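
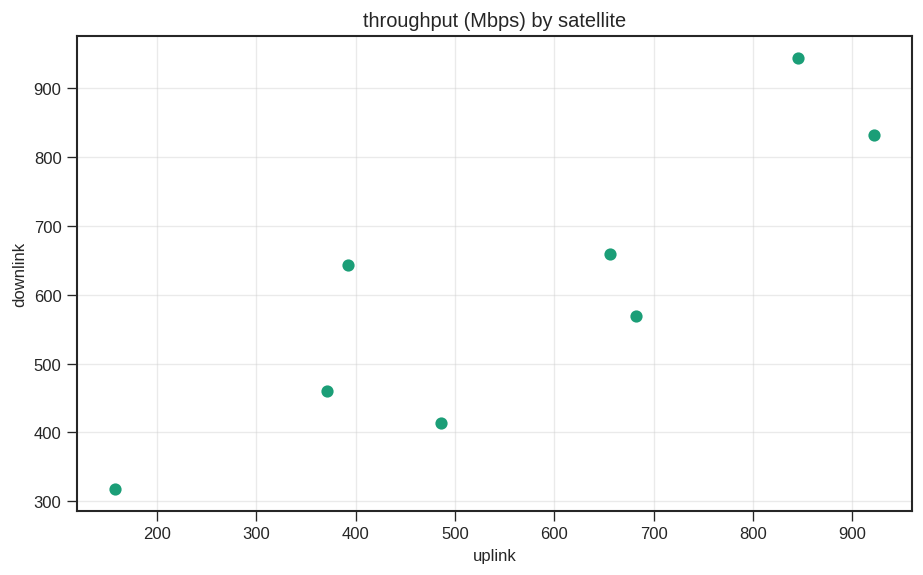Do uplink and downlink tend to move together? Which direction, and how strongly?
Points are positively correlated; strong (|r| ≈ 0.9).

positive, strong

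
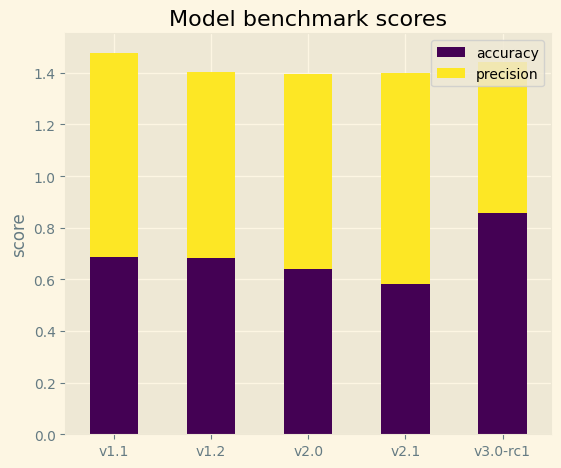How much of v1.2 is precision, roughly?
precision top ≈ 1.4, bottom ≈ 0.6; segment ≈ 0.8.

≈ 0.8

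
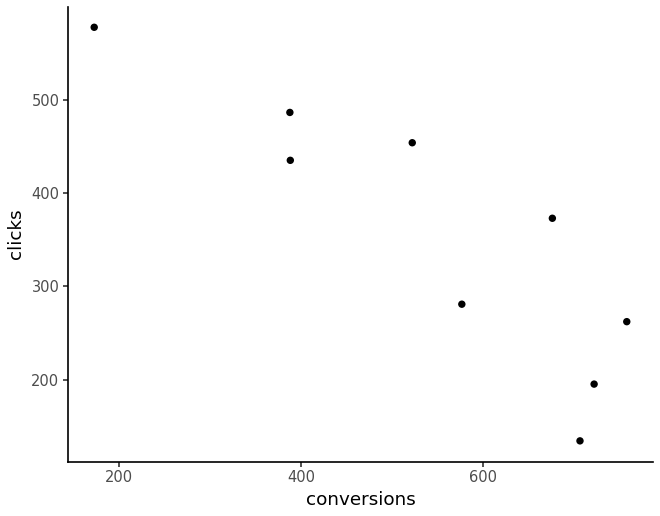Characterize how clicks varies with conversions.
negative, strong

Points are negatively correlated; strong (|r| ≈ 0.9).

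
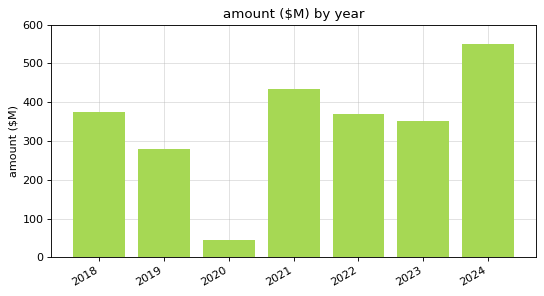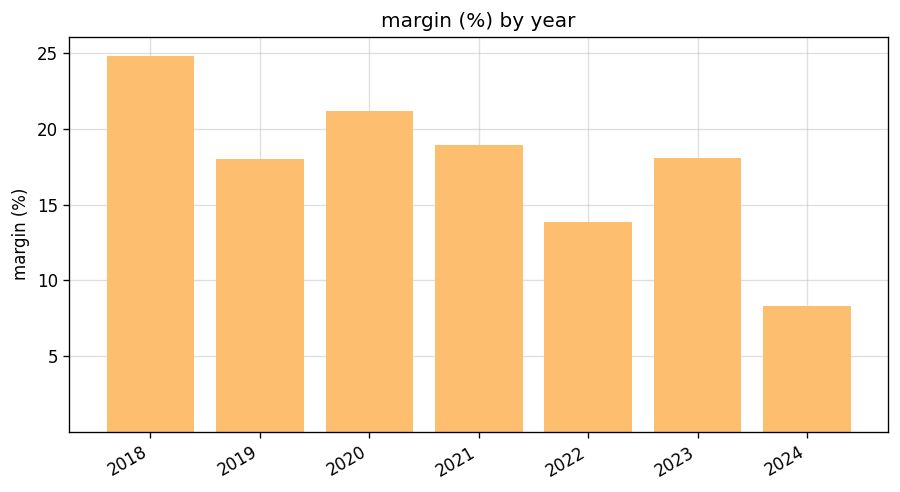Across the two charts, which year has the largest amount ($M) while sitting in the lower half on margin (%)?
Chart 2 median margin (%) ≈ 20; below-median years: 2019, 2022, 2024. Among those, 2024 has the highest amount ($M) (≈ 500).

2024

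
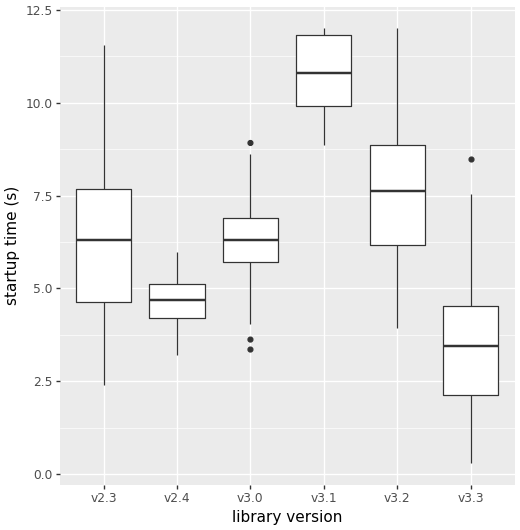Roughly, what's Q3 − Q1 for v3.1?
Q3 ≈ 12, Q1 ≈ 10; IQR ≈ 2.

≈ 2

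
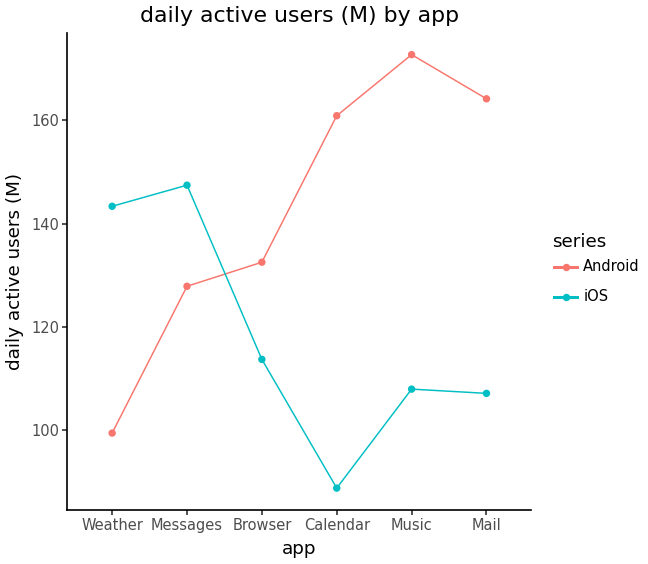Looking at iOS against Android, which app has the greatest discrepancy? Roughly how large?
Calendar, ≈ 70 M

Calendar: iOS ≈ 90, Android ≈ 160 → gap ≈ 70. Next-largest (Music) is only ≈ 60.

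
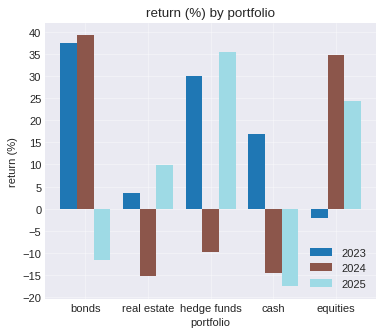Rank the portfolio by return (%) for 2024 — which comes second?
equities

Top 3 for 2024: bonds ≈ 40, equities ≈ 35, hedge funds ≈ -10.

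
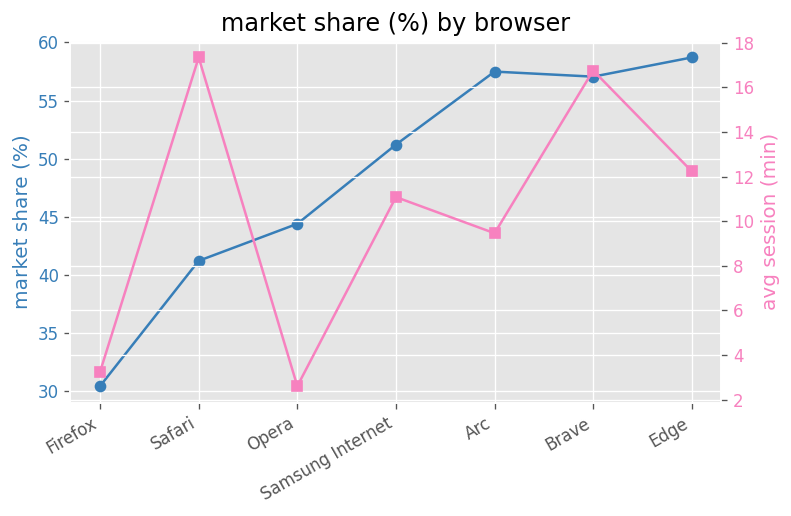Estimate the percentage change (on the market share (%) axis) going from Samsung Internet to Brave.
Samsung Internet ≈ 50, Brave ≈ 55; (55 − 50) / 50 ≈ +10%.

≈ +10%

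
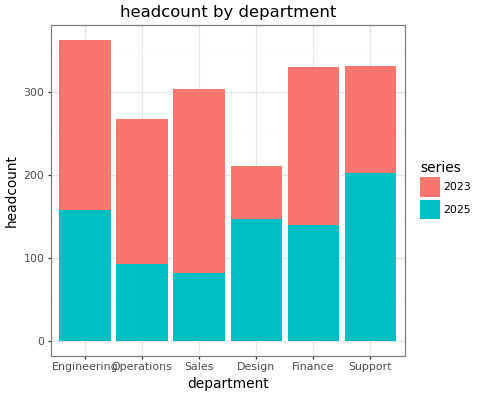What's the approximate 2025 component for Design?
2025 top ≈ 150, bottom ≈ 0; segment ≈ 150.

≈ 150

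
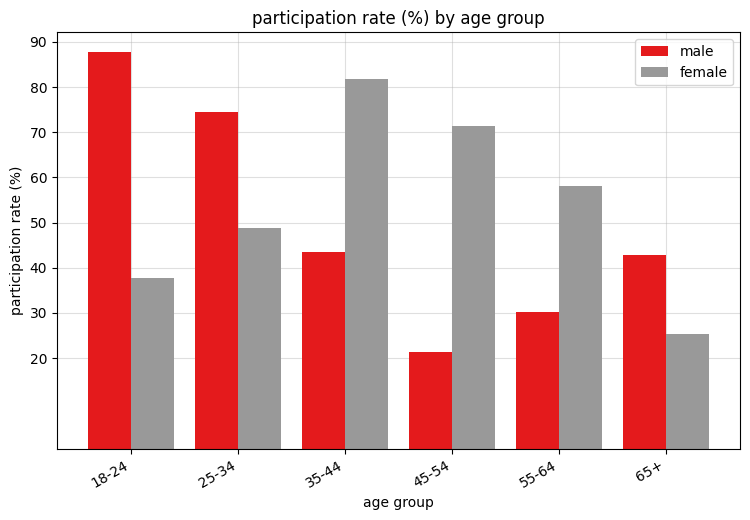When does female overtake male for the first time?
25-34: female ≈ 50 vs male ≈ 70 (not yet); 35-44: female ≈ 80 vs male ≈ 40 (first crossover).

35-44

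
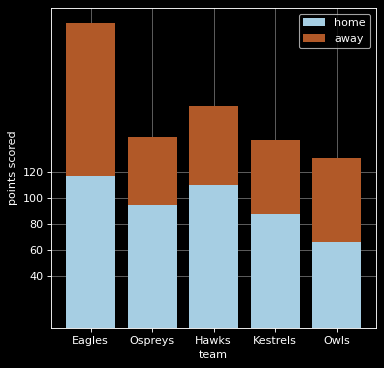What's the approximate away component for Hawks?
≈ 60

away top ≈ 180, bottom ≈ 120; segment ≈ 60.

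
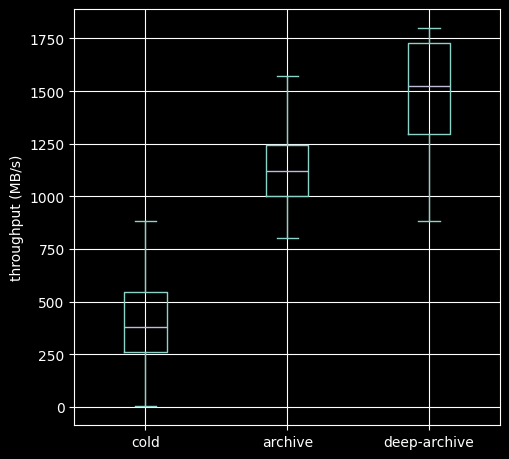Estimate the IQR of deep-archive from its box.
≈ 400

Q3 ≈ 1700, Q1 ≈ 1300; IQR ≈ 400.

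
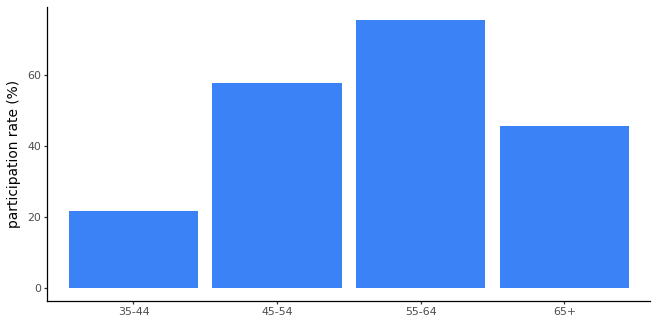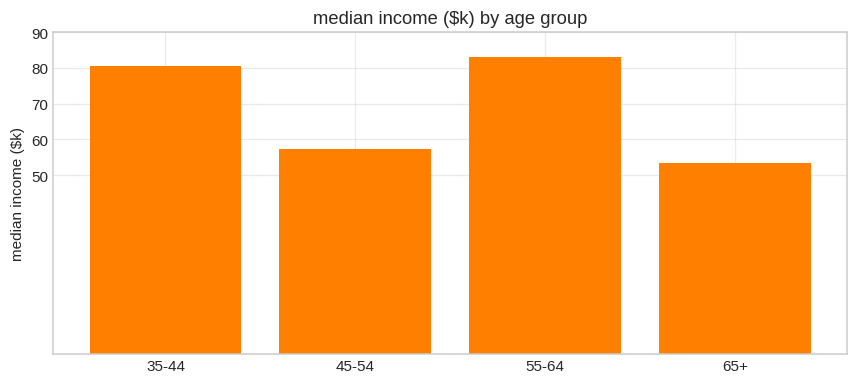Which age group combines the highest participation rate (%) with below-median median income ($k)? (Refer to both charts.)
45-54

Chart 2 median median income ($k) ≈ 70; below-median age groups: 45-54, 65+. Among those, 45-54 has the highest participation rate (%) (≈ 60).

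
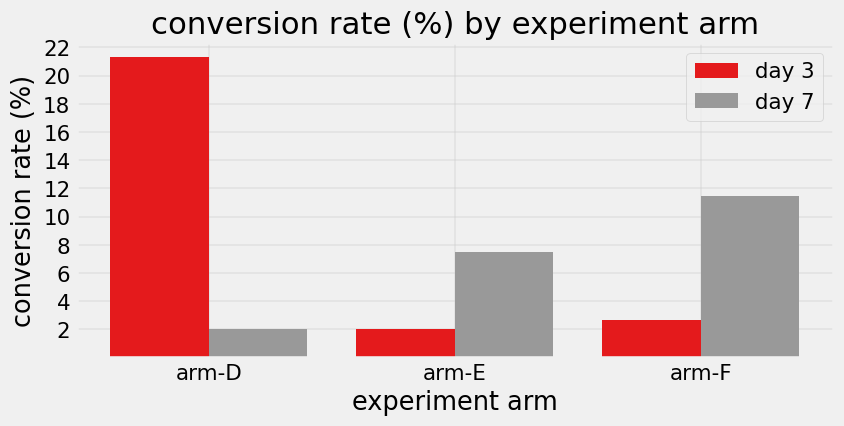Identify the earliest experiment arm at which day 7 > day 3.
arm-D: day 7 ≈ 2 vs day 3 ≈ 22 (not yet); arm-E: day 7 ≈ 8 vs day 3 ≈ 2 (first crossover).

arm-E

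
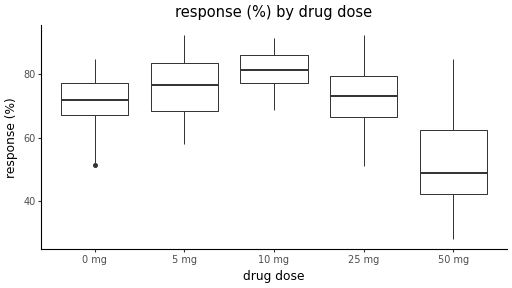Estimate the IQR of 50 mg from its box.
≈ 20

Q3 ≈ 60, Q1 ≈ 40; IQR ≈ 20.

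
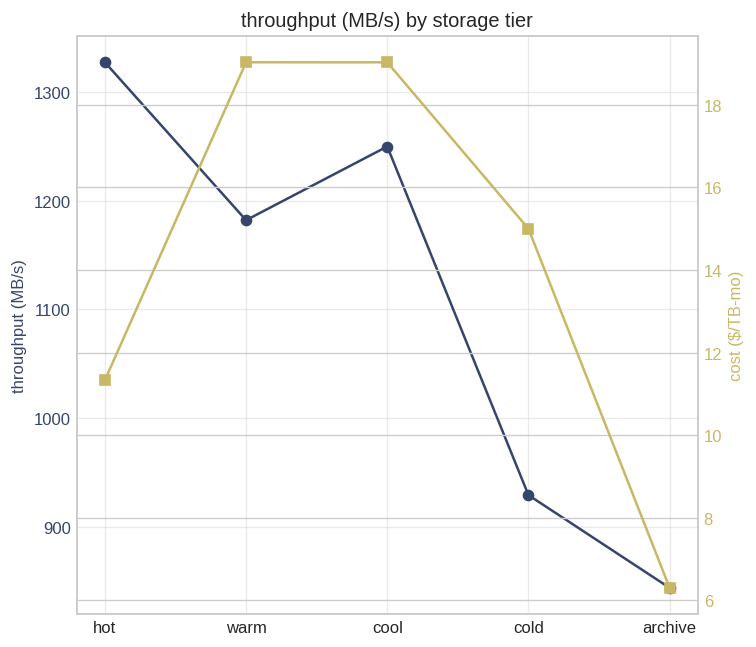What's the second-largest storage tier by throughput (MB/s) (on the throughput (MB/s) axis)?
Top 3 (on the throughput (MB/s) axis): hot ≈ 1350, cool ≈ 1250, warm ≈ 1200.

cool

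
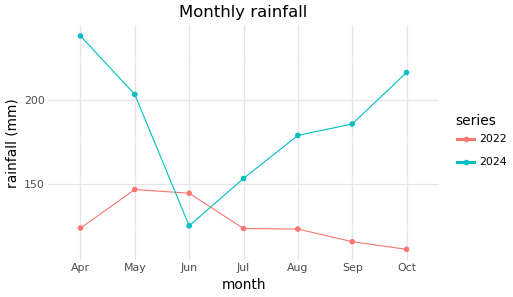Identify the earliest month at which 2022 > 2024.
Jun

May: 2022 ≈ 140 vs 2024 ≈ 200 (not yet); Jun: 2022 ≈ 140 vs 2024 ≈ 120 (first crossover).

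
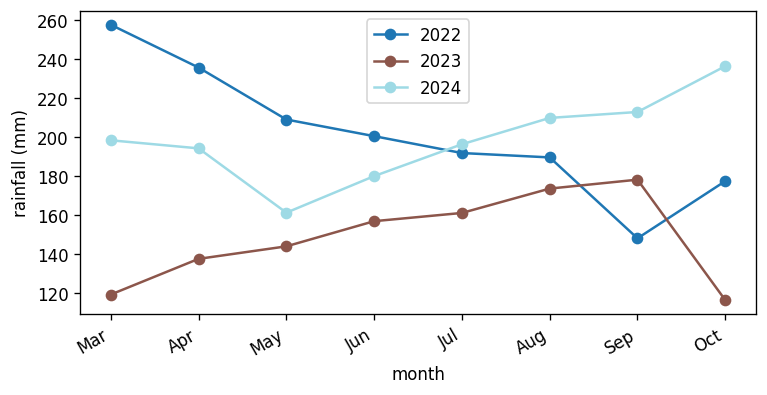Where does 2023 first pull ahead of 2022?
Aug: 2023 ≈ 180 vs 2022 ≈ 180 (not yet); Sep: 2023 ≈ 180 vs 2022 ≈ 140 (first crossover).

Sep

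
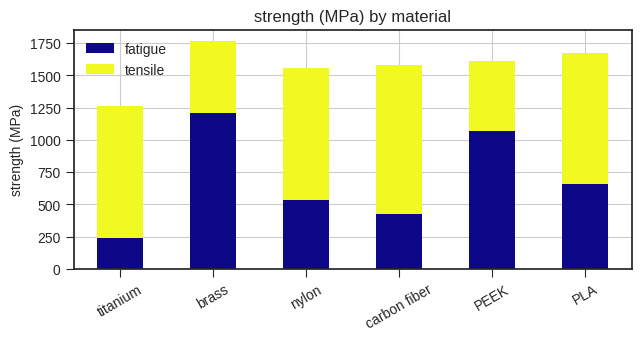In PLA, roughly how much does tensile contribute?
tensile top ≈ 1600, bottom ≈ 600; segment ≈ 1000.

≈ 1000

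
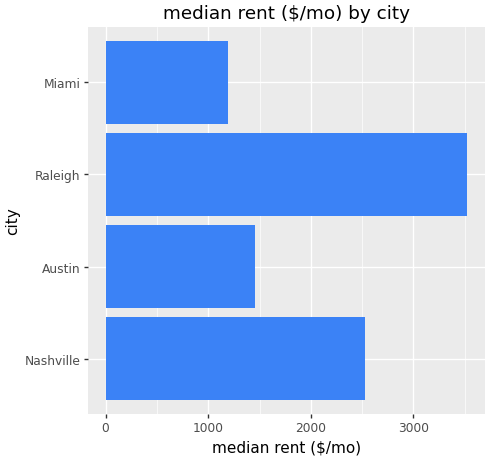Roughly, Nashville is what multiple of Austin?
≈ 1.67×

Nashville ≈ 2500, Austin ≈ 1500; 2500/1500 ≈ 1.67.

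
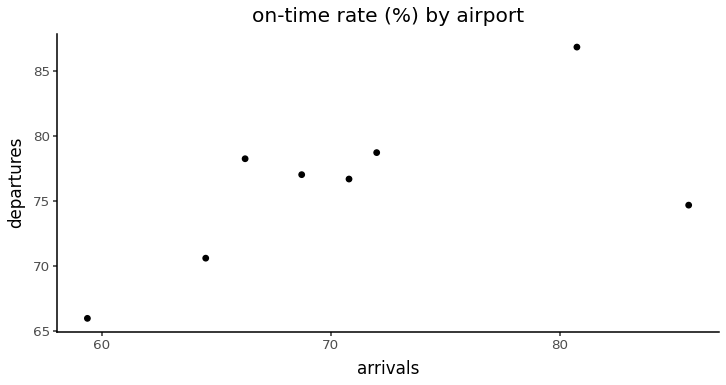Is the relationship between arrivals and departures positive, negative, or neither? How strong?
Points are positively correlated; moderate (|r| ≈ 0.6).

positive, moderate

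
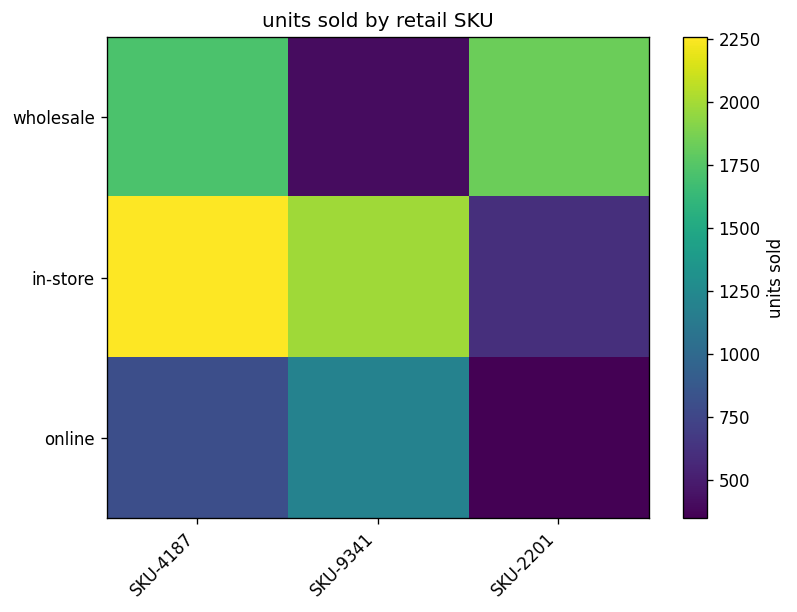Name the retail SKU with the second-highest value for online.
Top 3 for online: SKU-9341 ≈ 1200, SKU-4187 ≈ 800, SKU-2201 ≈ 400.

SKU-4187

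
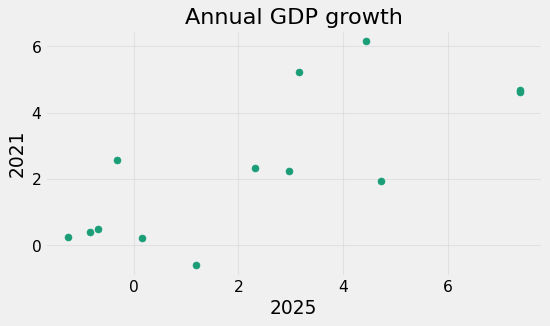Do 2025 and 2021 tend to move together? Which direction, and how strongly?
Points are positively correlated; strong (|r| ≈ 0.8).

positive, strong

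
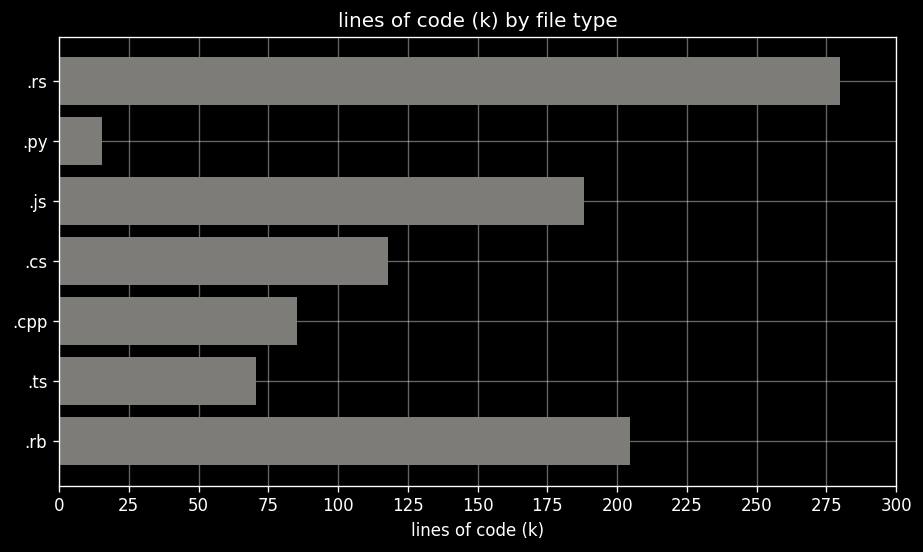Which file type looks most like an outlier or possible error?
.rs

.rs ≈ 275; the rest sit between ≈ 25 and ≈ 200.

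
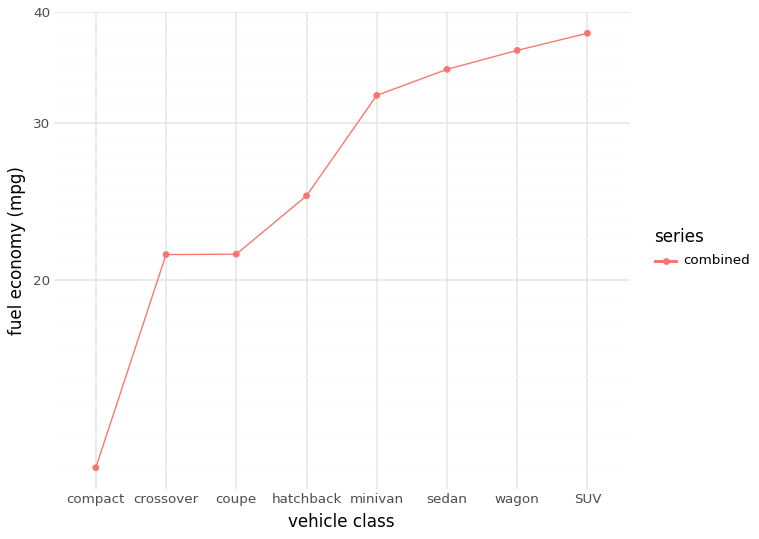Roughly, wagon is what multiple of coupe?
≈ 1.75×

wagon ≈ 35, coupe ≈ 20; 35/20 ≈ 1.75.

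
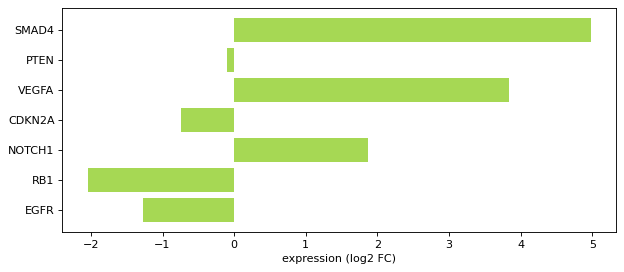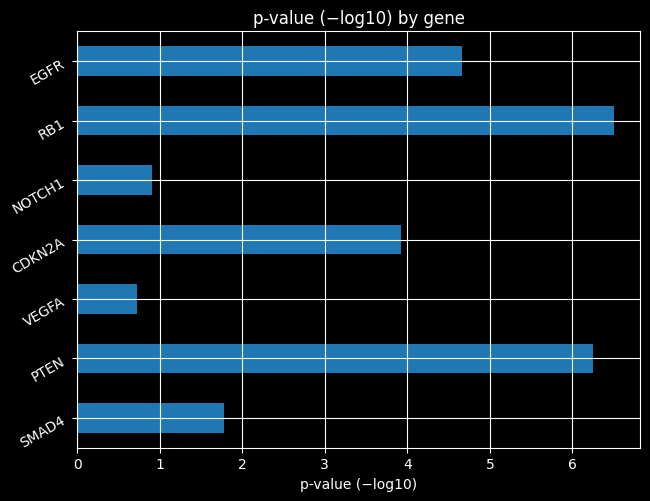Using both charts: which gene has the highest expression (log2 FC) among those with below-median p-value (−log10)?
Chart 2 median p-value (−log10) ≈ 4; below-median genes: SMAD4, VEGFA, NOTCH1. Among those, SMAD4 has the highest expression (log2 FC) (≈ 5).

SMAD4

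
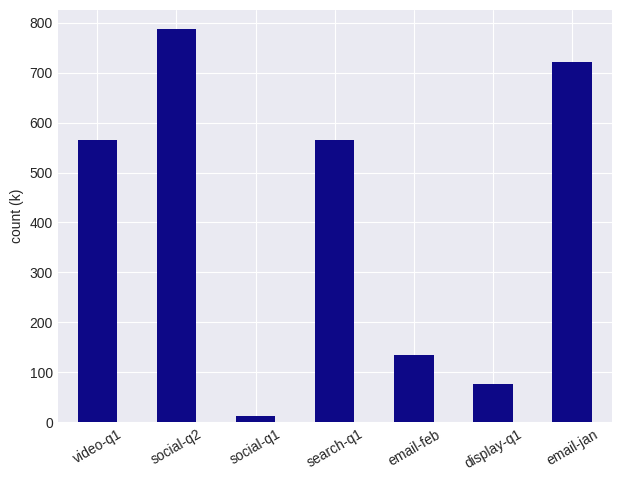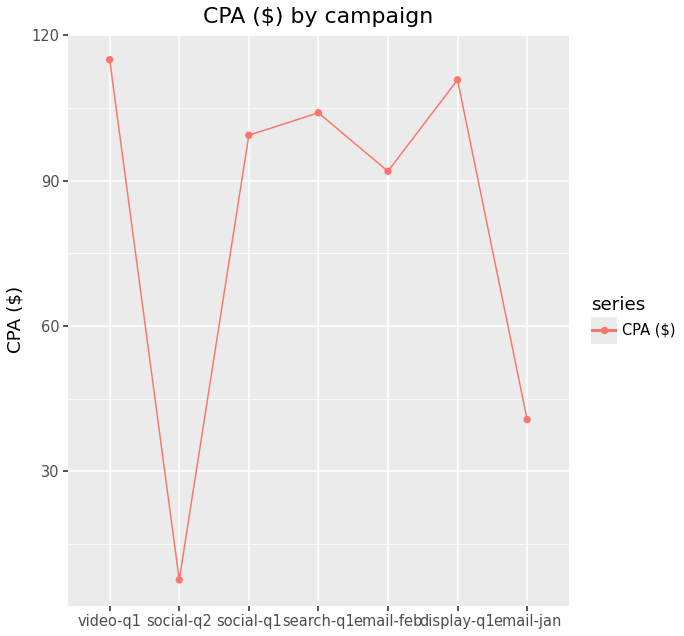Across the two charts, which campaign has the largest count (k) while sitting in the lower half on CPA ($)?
Chart 2 median CPA ($) ≈ 100; below-median campaigns: social-q2, email-feb, email-jan. Among those, social-q2 has the highest count (k) (≈ 800).

social-q2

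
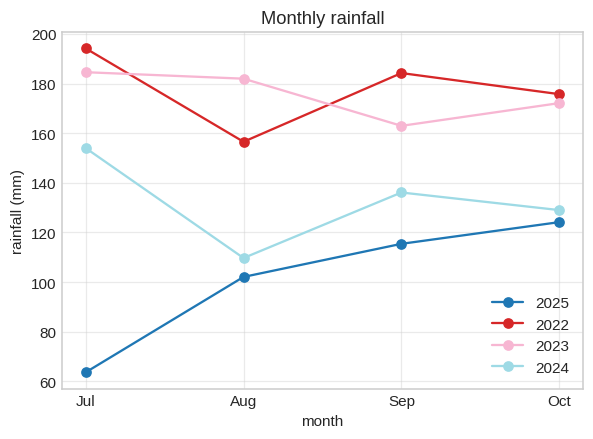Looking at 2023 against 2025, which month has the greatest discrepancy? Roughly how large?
Jul, ≈ 120 mm

Jul: 2023 ≈ 180, 2025 ≈ 60 → gap ≈ 120. Next-largest (Aug) is only ≈ 80.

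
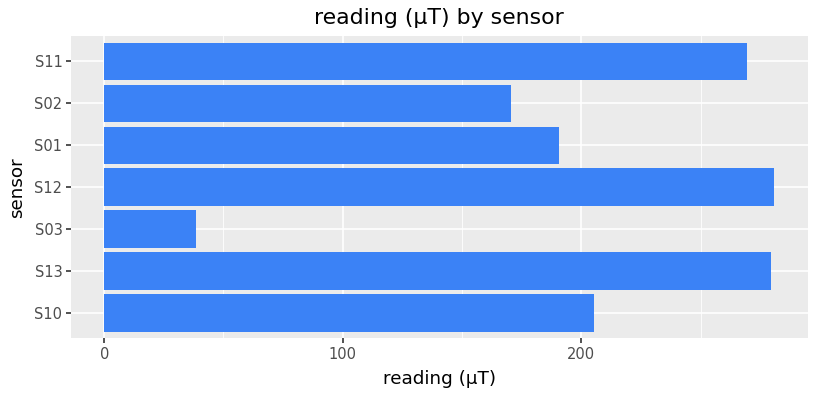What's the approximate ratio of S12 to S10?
S12 ≈ 275, S10 ≈ 200; 275/200 ≈ 1.38.

≈ 1.38×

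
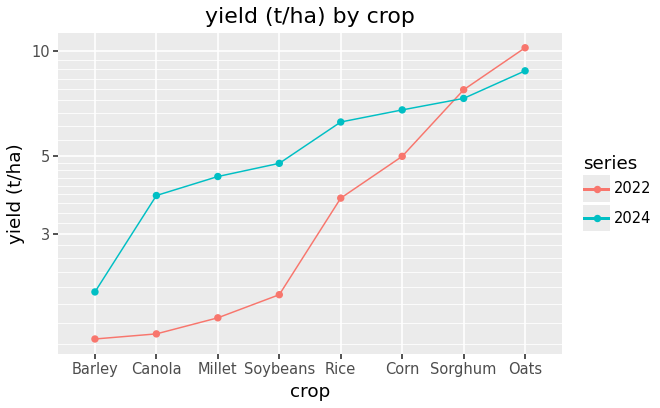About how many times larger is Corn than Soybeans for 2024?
≈ 1.4×

Corn ≈ 7, Soybeans ≈ 5; 7/5 ≈ 1.4.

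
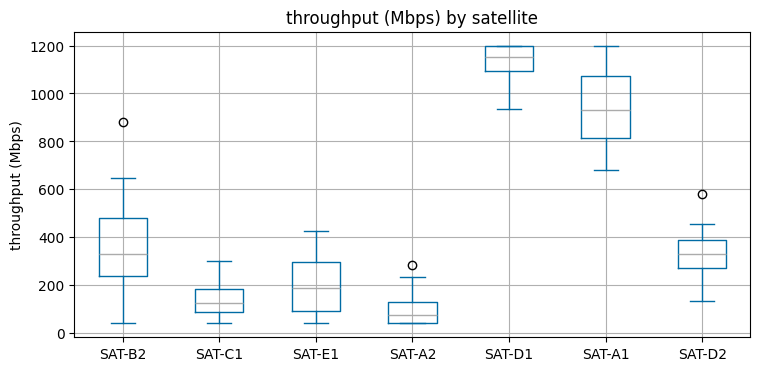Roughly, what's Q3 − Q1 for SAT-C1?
≈ 100

Q3 ≈ 200, Q1 ≈ 100; IQR ≈ 100.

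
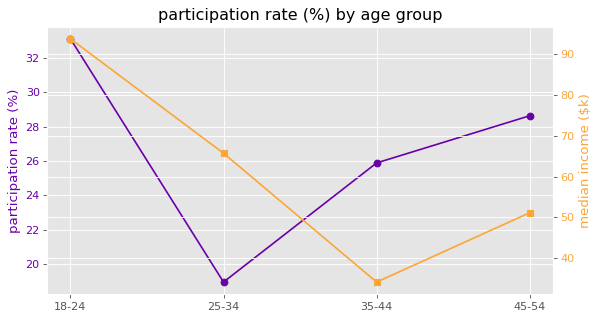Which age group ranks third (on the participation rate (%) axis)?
Top 4 (on the participation rate (%) axis): 18-24 ≈ 34, 45-54 ≈ 28, 35-44 ≈ 26, 25-34 ≈ 18.

35-44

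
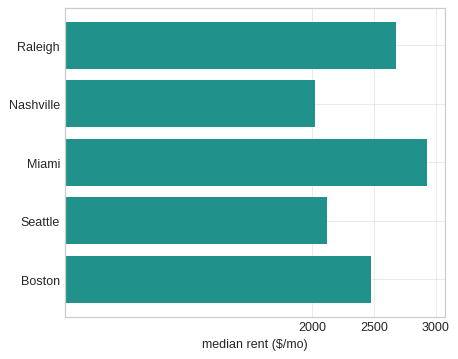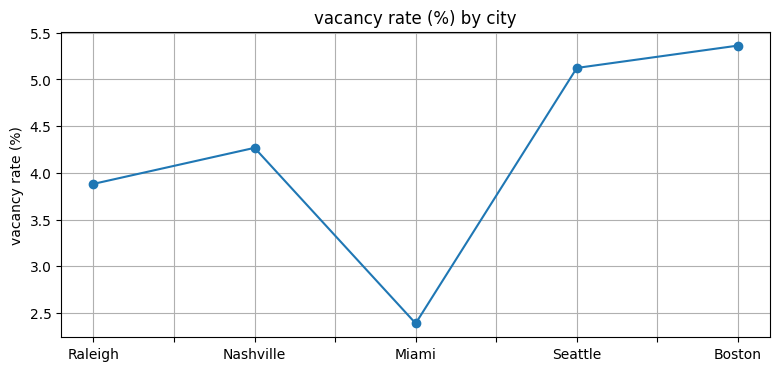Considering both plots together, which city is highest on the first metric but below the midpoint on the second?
Chart 2 median vacancy rate (%) ≈ 4.5; below-median cities: Raleigh, Miami. Among those, Miami has the highest median rent ($/mo) (≈ 3000).

Miami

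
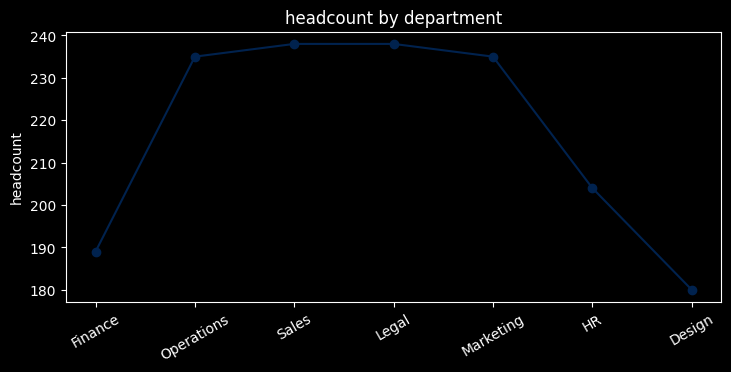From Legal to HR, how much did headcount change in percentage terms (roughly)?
Legal ≈ 240, HR ≈ 205; (205 − 240) / 240 ≈ -14.6%.

≈ -14.6%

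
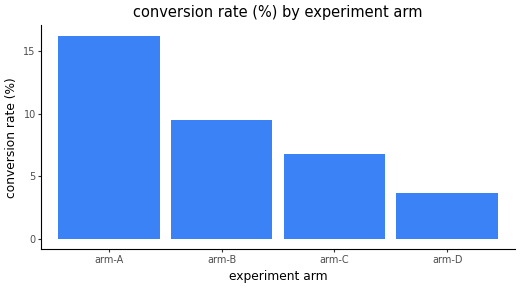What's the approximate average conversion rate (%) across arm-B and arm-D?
(10 + 4) / 2 ≈ 7.

≈ 7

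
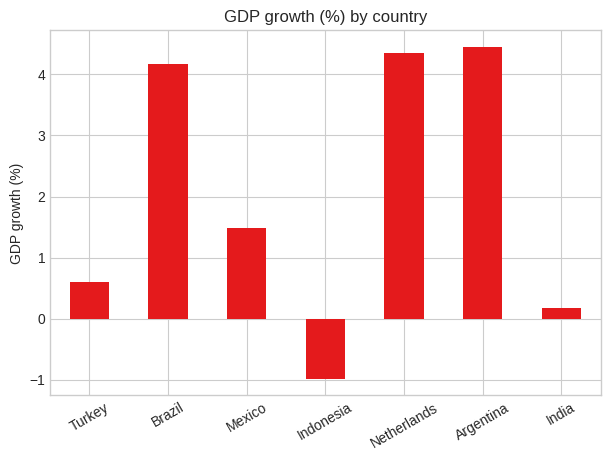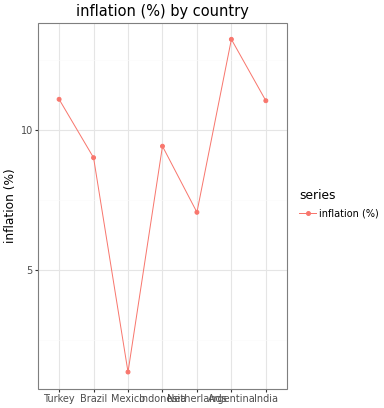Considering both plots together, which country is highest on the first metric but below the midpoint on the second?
Netherlands

Chart 2 median inflation (%) ≈ 10; below-median countries: Brazil, Mexico, Netherlands. Among those, Netherlands has the highest GDP growth (%) (≈ 4.5).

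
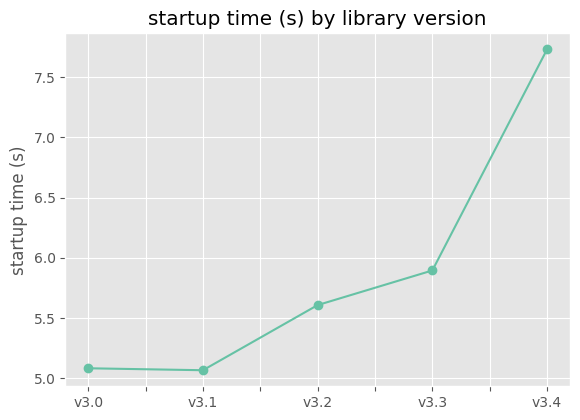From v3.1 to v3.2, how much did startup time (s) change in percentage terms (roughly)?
v3.1 ≈ 5.0, v3.2 ≈ 5.5; (5.5 − 5.0) / 5.0 ≈ +10%.

≈ +10%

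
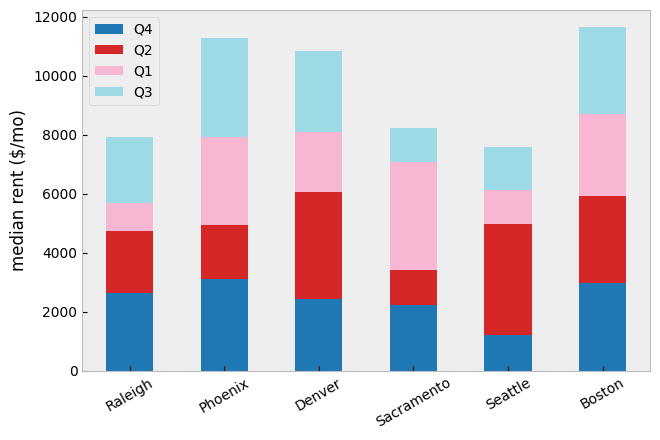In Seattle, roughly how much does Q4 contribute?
Q4 top ≈ 1000, bottom ≈ 0; segment ≈ 1000.

≈ 1000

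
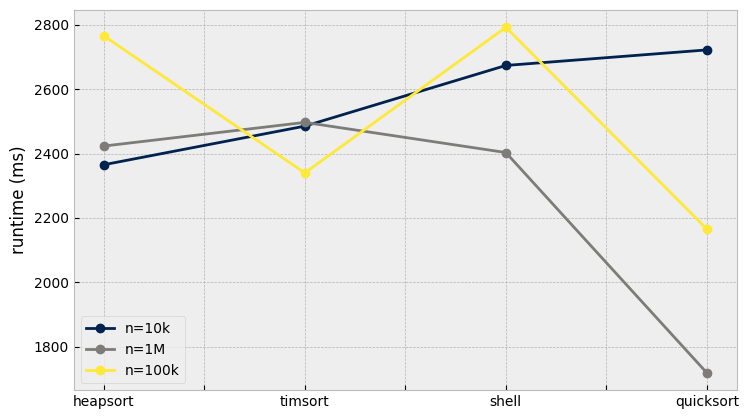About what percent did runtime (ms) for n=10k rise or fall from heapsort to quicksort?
≈ +12.5%

heapsort ≈ 2400, quicksort ≈ 2700; (2700 − 2400) / 2400 ≈ +12.5%.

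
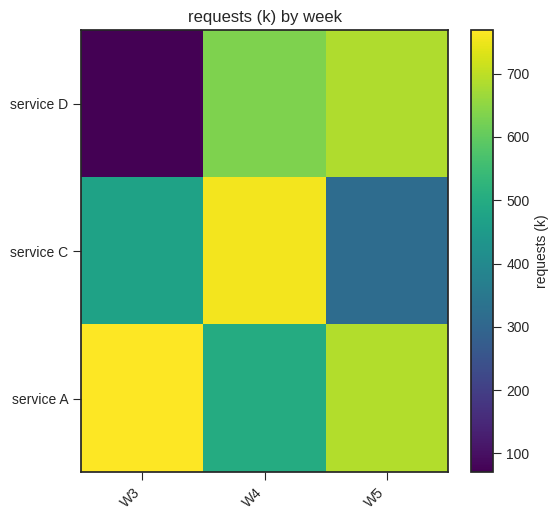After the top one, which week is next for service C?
Top 3 for service C: W4 ≈ 800, W3 ≈ 500, W5 ≈ 300.

W3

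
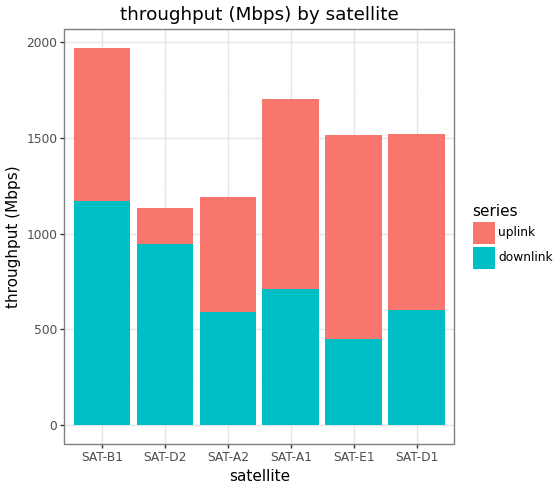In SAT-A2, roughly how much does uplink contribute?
uplink top ≈ 1200, bottom ≈ 600; segment ≈ 600.

≈ 600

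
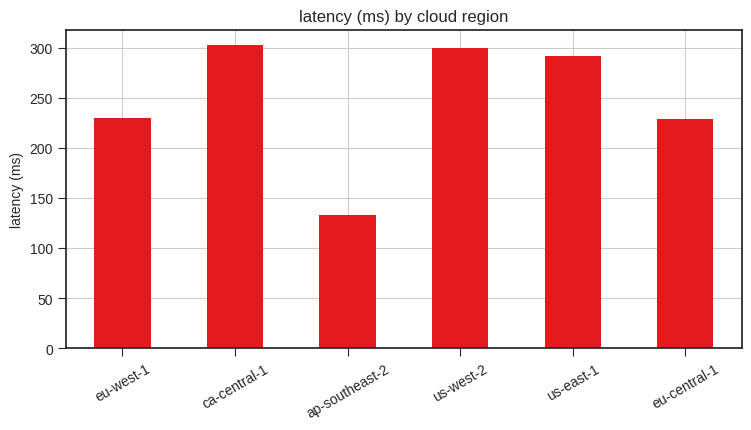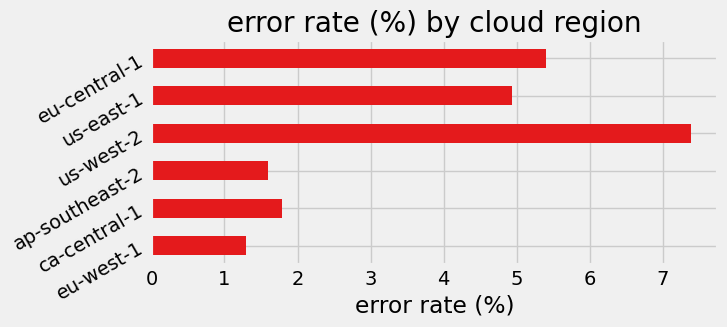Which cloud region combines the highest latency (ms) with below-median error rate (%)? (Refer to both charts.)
Chart 2 median error rate (%) ≈ 3; below-median cloud regions: eu-west-1, ca-central-1, ap-southeast-2. Among those, ca-central-1 has the highest latency (ms) (≈ 300).

ca-central-1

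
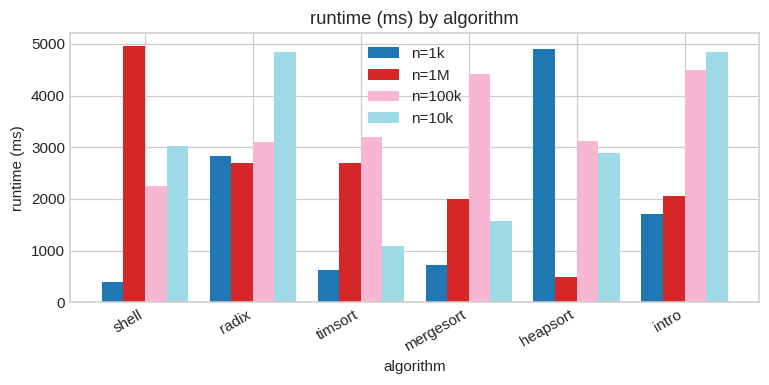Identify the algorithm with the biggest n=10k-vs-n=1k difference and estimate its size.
intro: n=10k ≈ 5000, n=1k ≈ 1500 → gap ≈ 3500. Next-largest (shell) is only ≈ 2500.

intro, ≈ 3500 ms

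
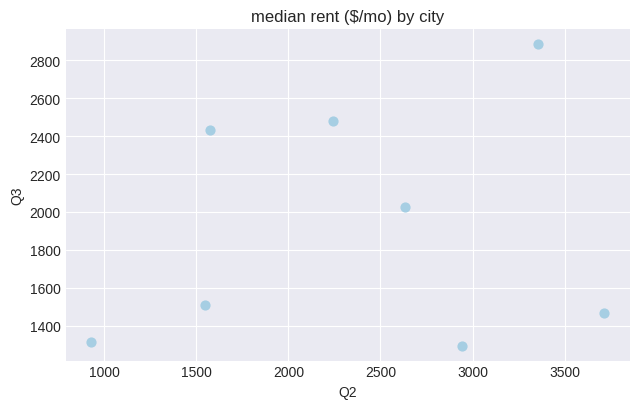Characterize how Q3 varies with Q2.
no clear correlation

Points are roughly uncorrelated; weak (|r| ≈ 0.2).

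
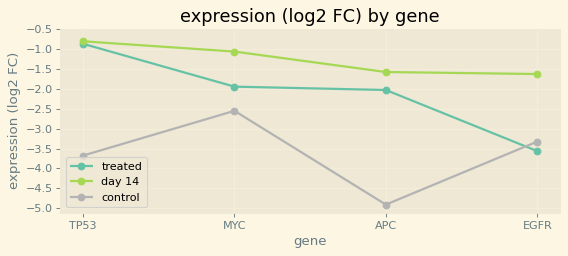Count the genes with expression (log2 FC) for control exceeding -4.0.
Above -4.0: TP53, MYC, EGFR.

3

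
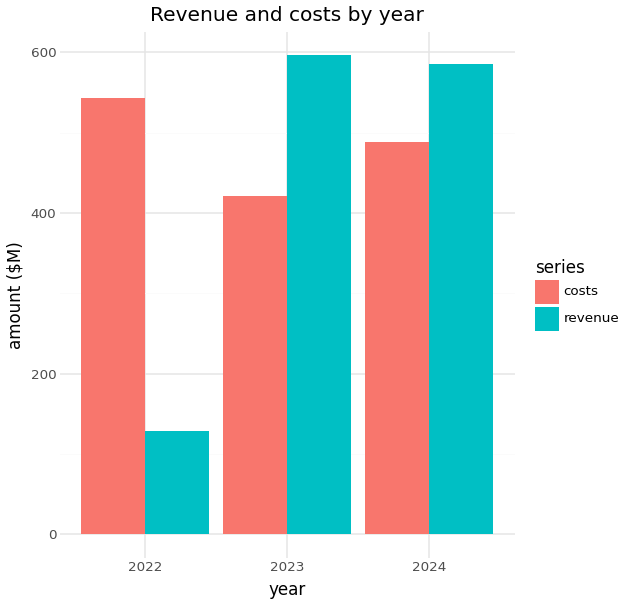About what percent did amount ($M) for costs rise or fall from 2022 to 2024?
≈ -9.1%

2022 ≈ 550, 2024 ≈ 500; (500 − 550) / 550 ≈ -9.1%.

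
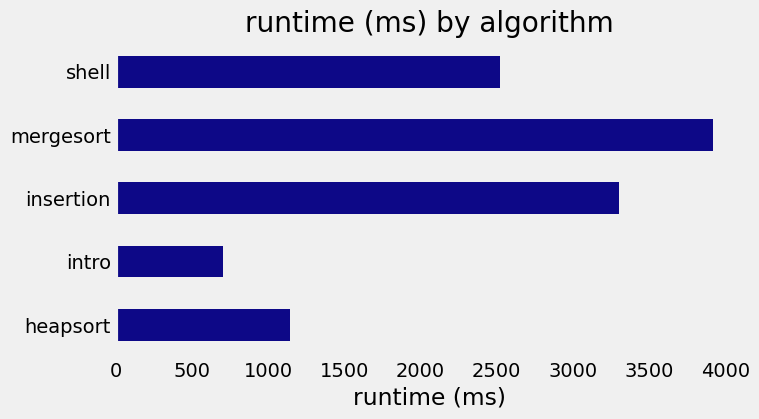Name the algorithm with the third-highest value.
shell

Top 4: mergesort ≈ 4000, insertion ≈ 3500, shell ≈ 2500, heapsort ≈ 1000.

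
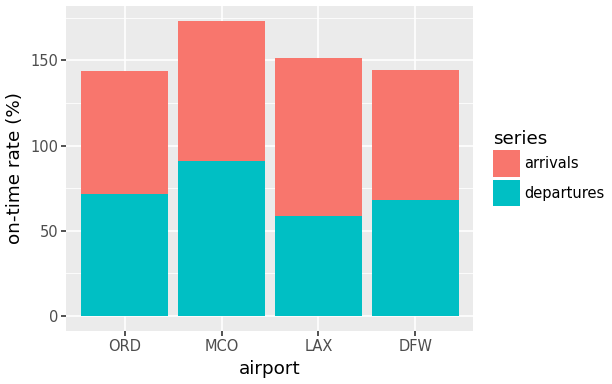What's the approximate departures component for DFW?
≈ 60

departures top ≈ 60, bottom ≈ 0; segment ≈ 60.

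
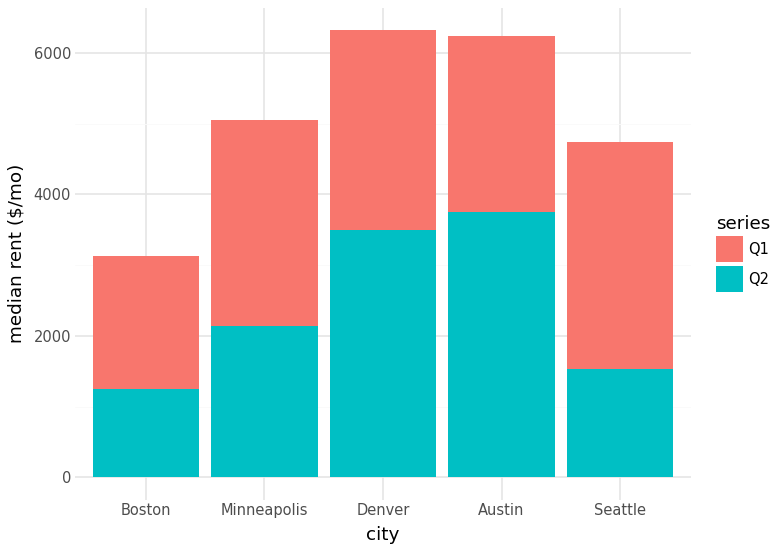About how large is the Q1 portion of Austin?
Q1 top ≈ 6000, bottom ≈ 4000; segment ≈ 2000.

≈ 2000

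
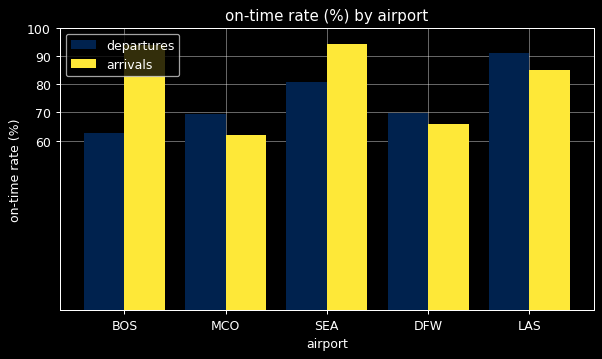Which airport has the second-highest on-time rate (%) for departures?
SEA

Top 3 for departures: LAS ≈ 90, SEA ≈ 80, DFW ≈ 70.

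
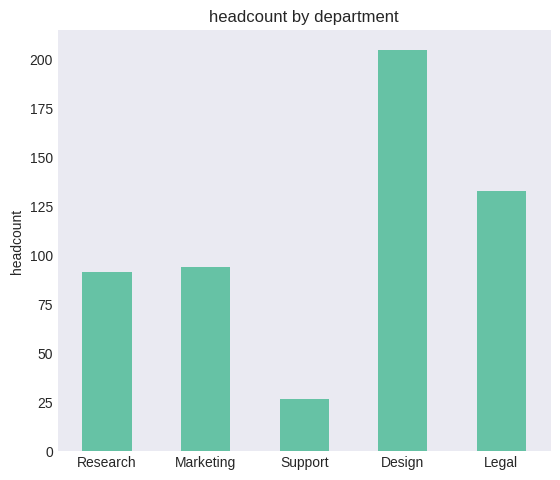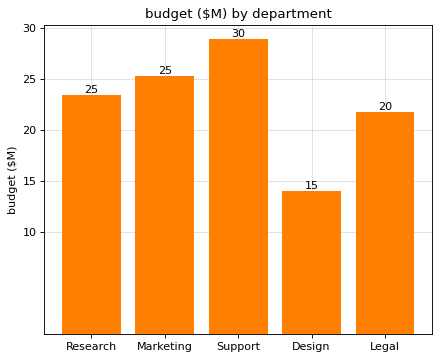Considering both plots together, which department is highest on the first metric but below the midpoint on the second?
Chart 2 median budget ($M) ≈ 25; below-median departments: Design, Legal. Among those, Design has the highest headcount (≈ 200).

Design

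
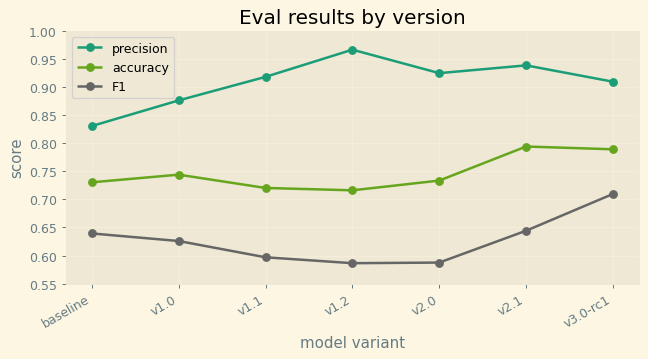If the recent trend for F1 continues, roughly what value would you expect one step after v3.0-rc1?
≈ 0.75

Last three: 0.60, 0.65, 0.70 → slope ≈ 0.05/step → next ≈ 0.75.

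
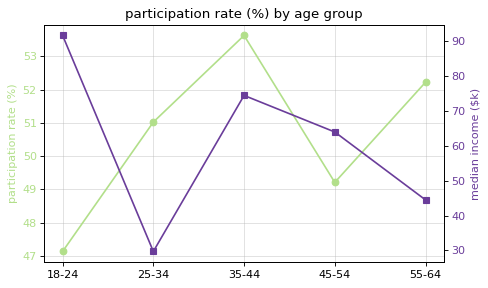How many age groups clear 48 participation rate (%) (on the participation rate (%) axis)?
4

Above 48: 25-34, 35-44, 45-54, 55-64.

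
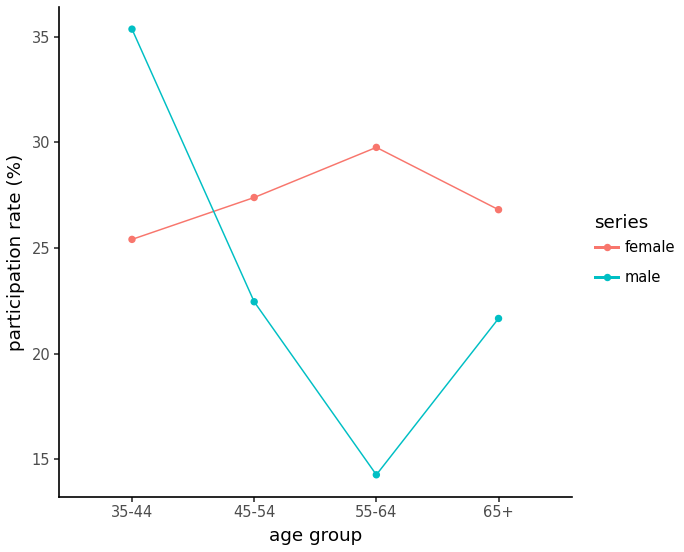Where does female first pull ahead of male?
35-44: female ≈ 26 vs male ≈ 36 (not yet); 45-54: female ≈ 28 vs male ≈ 22 (first crossover).

45-54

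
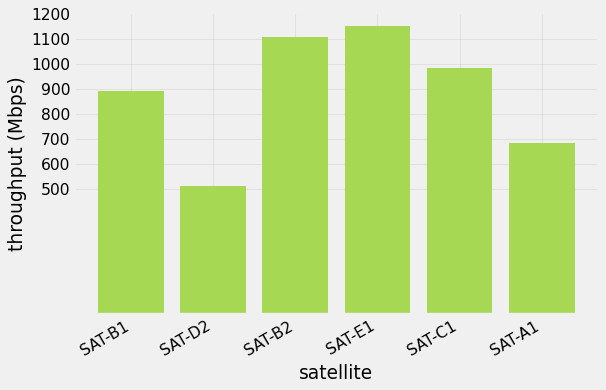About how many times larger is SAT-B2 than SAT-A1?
SAT-B2 ≈ 1100, SAT-A1 ≈ 700; 1100/700 ≈ 1.57.

≈ 1.57×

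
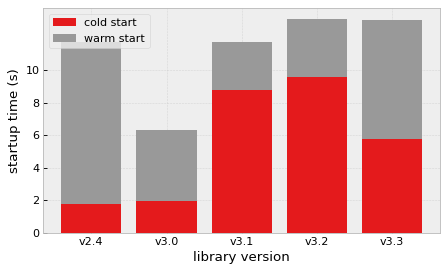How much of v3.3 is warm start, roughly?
warm start top ≈ 14, bottom ≈ 6; segment ≈ 8.

≈ 8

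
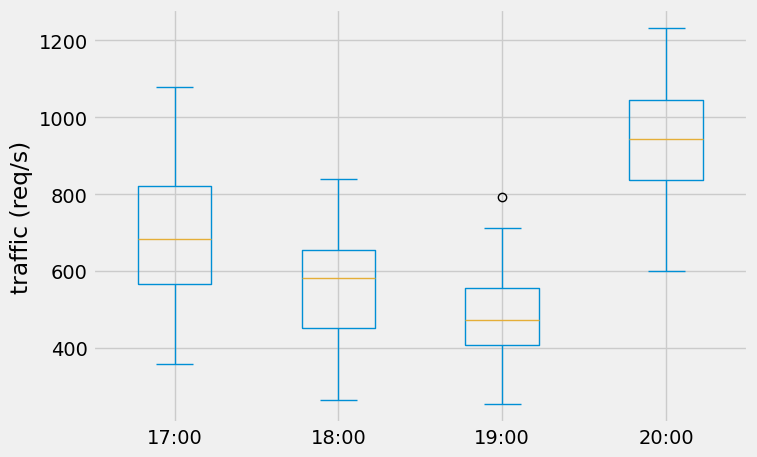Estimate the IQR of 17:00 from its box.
≈ 250

Q3 ≈ 800, Q1 ≈ 550; IQR ≈ 250.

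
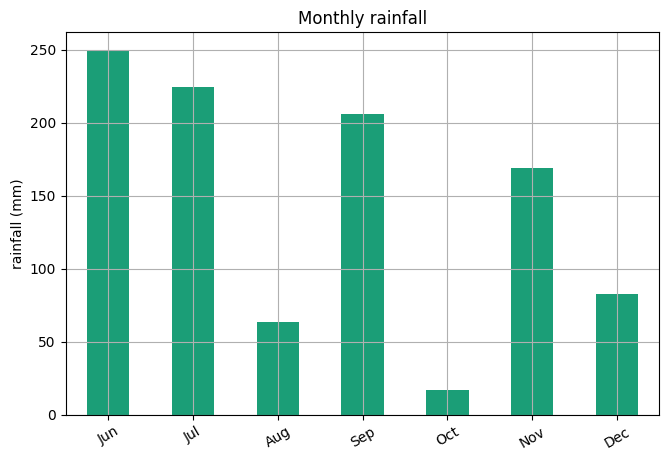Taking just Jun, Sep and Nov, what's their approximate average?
≈ 208

(250 + 200 + 175) / 3 ≈ 208.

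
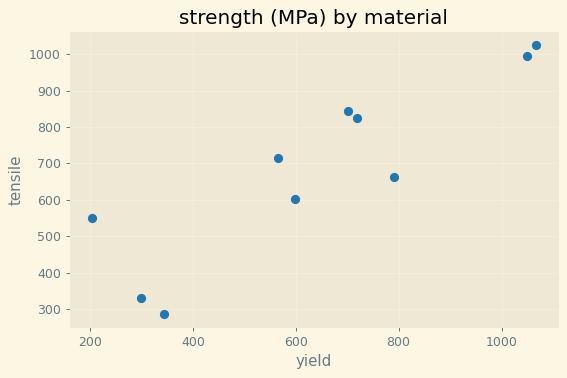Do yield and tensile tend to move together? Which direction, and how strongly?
Points are positively correlated; strong (|r| ≈ 0.9).

positive, strong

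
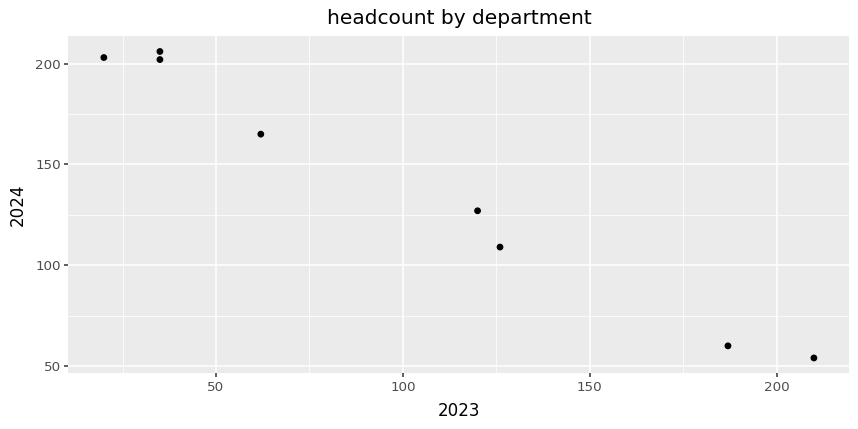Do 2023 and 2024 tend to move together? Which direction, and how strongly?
negative, strong

Points are negatively correlated; strong (|r| ≈ 1.0).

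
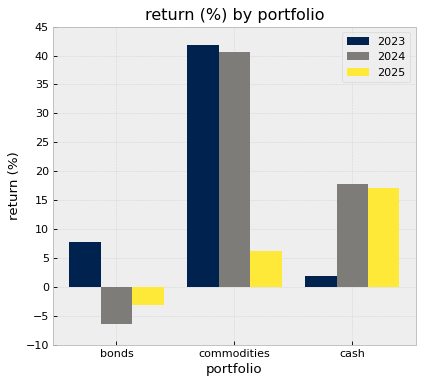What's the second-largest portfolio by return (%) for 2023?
bonds

Top 3 for 2023: commodities ≈ 40, bonds ≈ 10, cash ≈ 0.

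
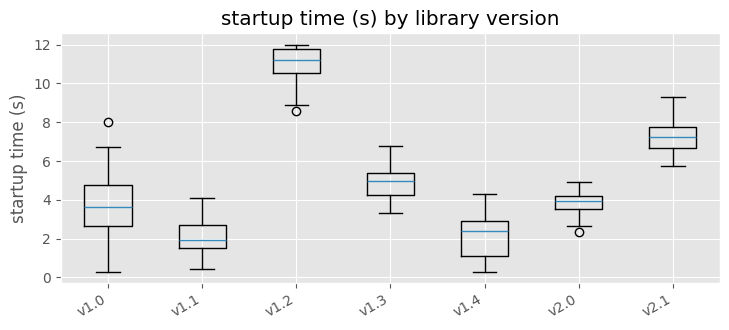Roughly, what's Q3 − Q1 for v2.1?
Q3 ≈ 8, Q1 ≈ 7; IQR ≈ 1.

≈ 1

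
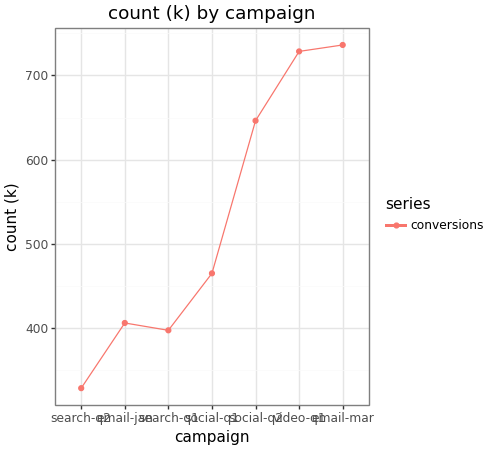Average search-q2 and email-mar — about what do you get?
≈ 550

(350 + 750) / 2 ≈ 550.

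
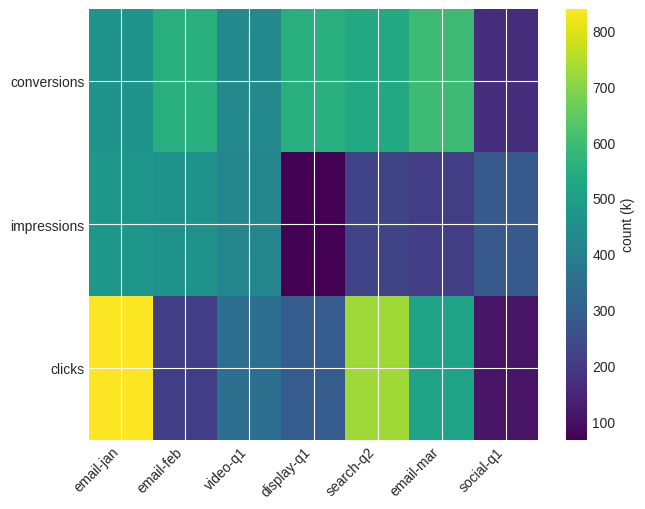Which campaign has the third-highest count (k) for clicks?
email-mar

Top 4 for clicks: email-jan ≈ 800, search-q2 ≈ 700, email-mar ≈ 500, video-q1 ≈ 300.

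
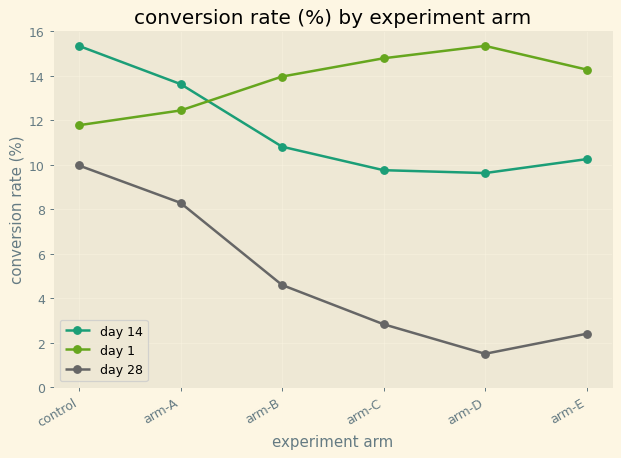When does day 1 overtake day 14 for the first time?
arm-A: day 1 ≈ 12 vs day 14 ≈ 14 (not yet); arm-B: day 1 ≈ 14 vs day 14 ≈ 10 (first crossover).

arm-B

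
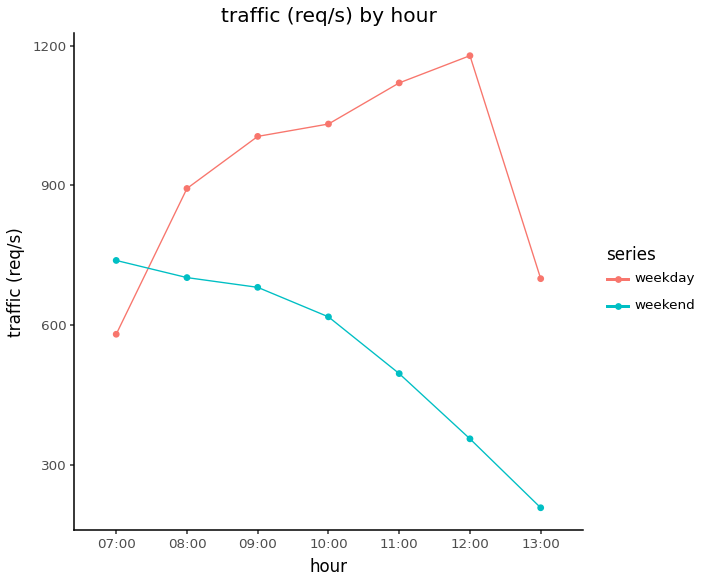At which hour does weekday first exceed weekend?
07:00: weekday ≈ 600 vs weekend ≈ 700 (not yet); 08:00: weekday ≈ 900 vs weekend ≈ 700 (first crossover).

08:00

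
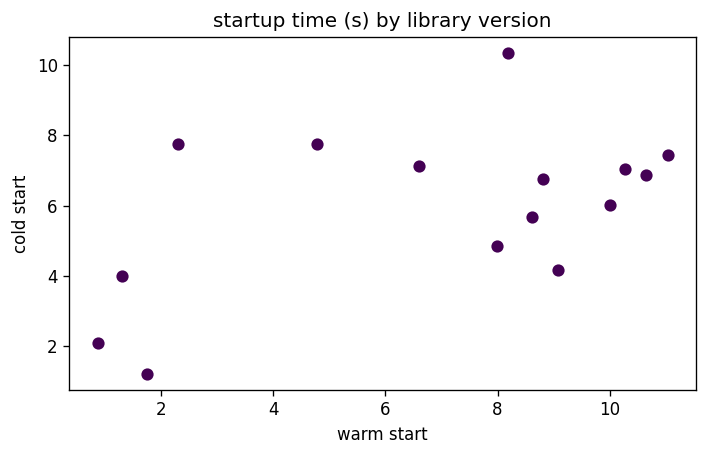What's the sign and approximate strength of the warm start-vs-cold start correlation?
Points are positively correlated; moderate (|r| ≈ 0.5).

positive, moderate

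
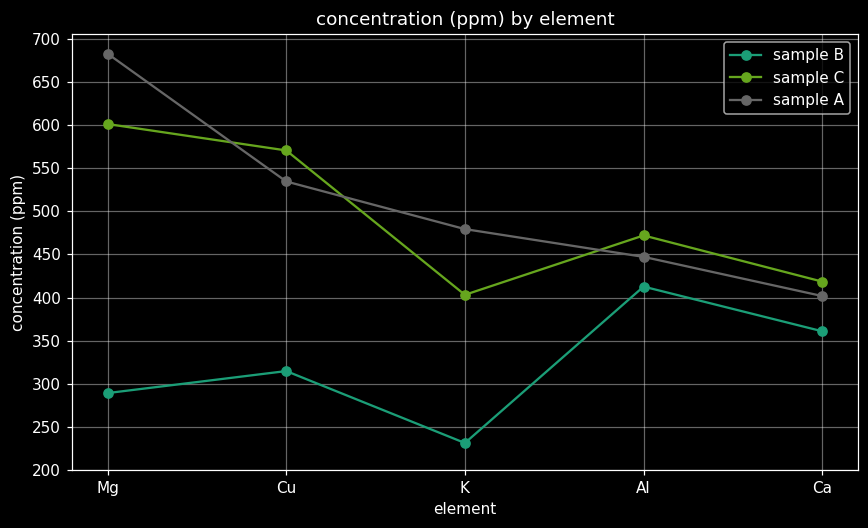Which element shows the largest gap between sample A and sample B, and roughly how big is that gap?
Mg: sample A ≈ 700, sample B ≈ 300 → gap ≈ 400. Next-largest (K) is only ≈ 250.

Mg, ≈ 400 ppm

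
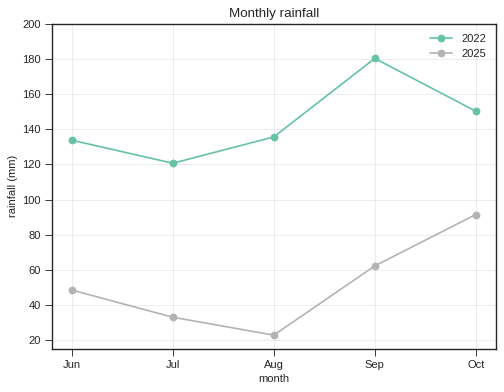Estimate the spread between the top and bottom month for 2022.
≈ 60

Max Sep ≈ 180, min Jul ≈ 120; range ≈ 60.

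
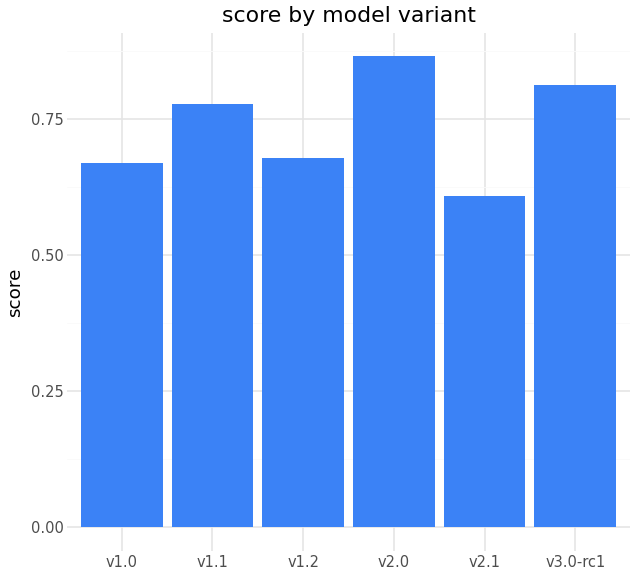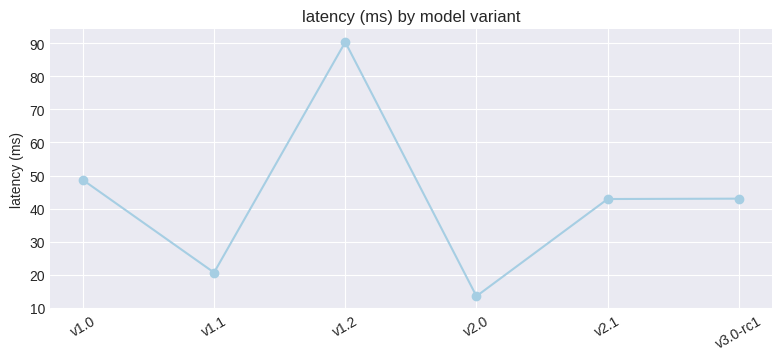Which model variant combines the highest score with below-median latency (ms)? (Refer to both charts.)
v2.0

Chart 2 median latency (ms) ≈ 40; below-median model variants: v1.1, v2.0, v2.1. Among those, v2.0 has the highest score (≈ 0.9).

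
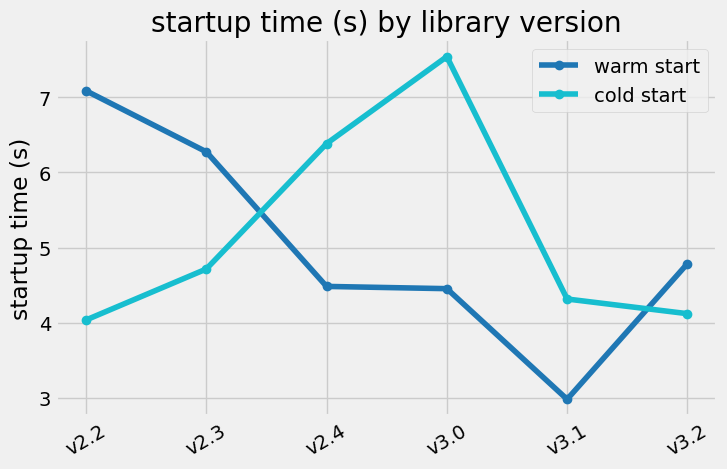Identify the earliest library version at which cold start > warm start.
v2.4

v2.3: cold start ≈ 4.5 vs warm start ≈ 6.5 (not yet); v2.4: cold start ≈ 6.5 vs warm start ≈ 4.5 (first crossover).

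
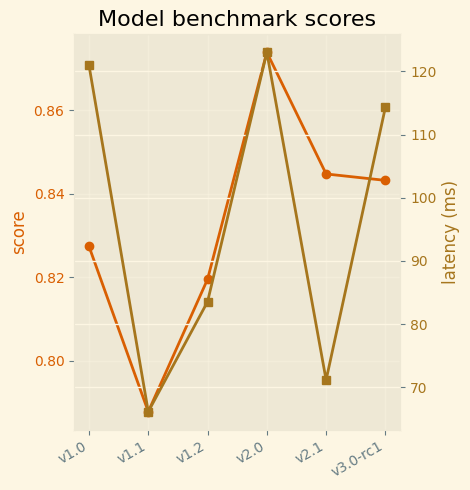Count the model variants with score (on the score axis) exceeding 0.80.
Above 0.80: v1.0, v1.2, v2.0, v2.1, v3.0-rc1.

5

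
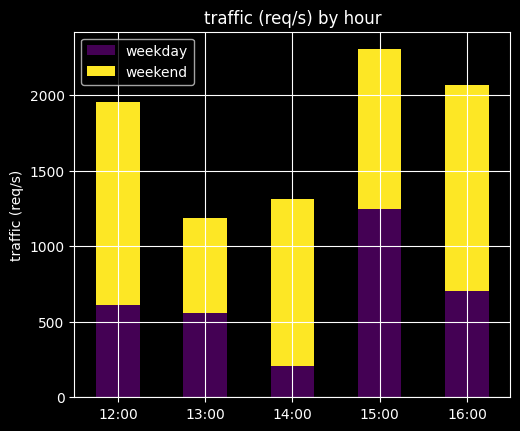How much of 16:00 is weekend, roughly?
≈ 1200

weekend top ≈ 2000, bottom ≈ 800; segment ≈ 1200.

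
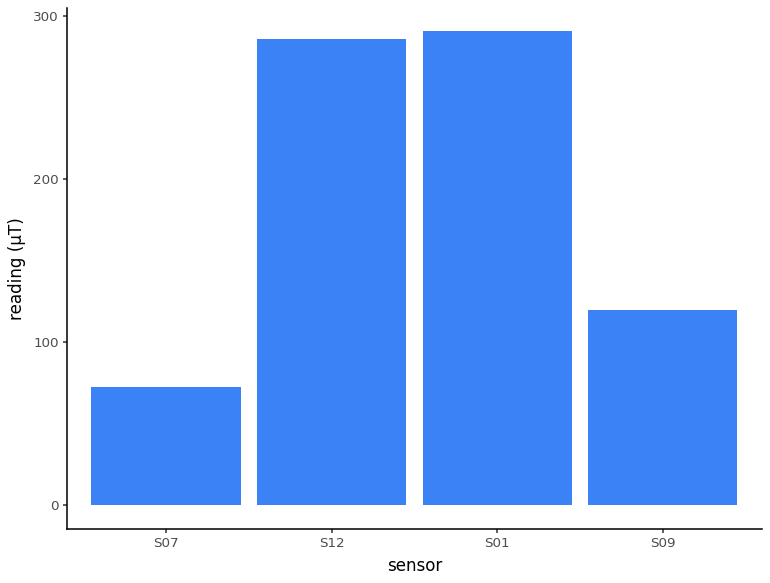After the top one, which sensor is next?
Top 3: S01 ≈ 300, S12 ≈ 275, S09 ≈ 125.

S12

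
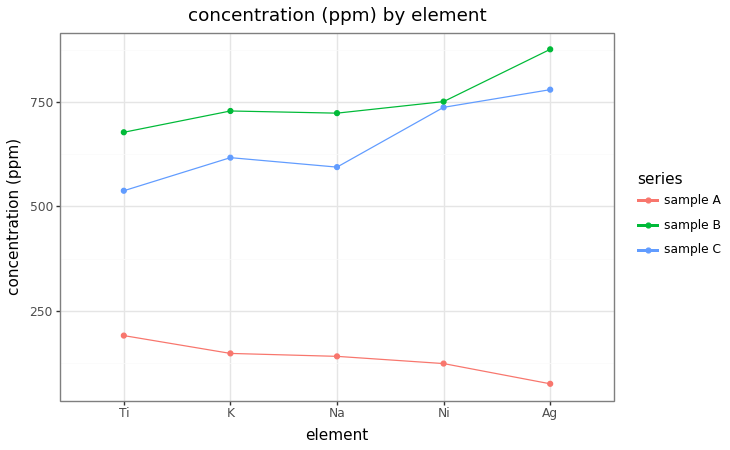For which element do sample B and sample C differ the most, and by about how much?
Ti: sample B ≈ 700, sample C ≈ 500 → gap ≈ 200. Next-largest (Na) is only ≈ 100.

Ti, ≈ 200 ppm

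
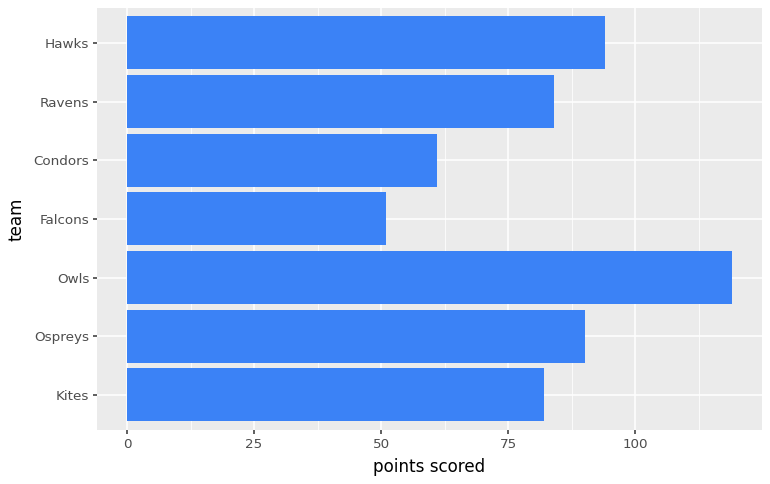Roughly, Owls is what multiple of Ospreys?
≈ 1.33×

Owls ≈ 120, Ospreys ≈ 90; 120/90 ≈ 1.33.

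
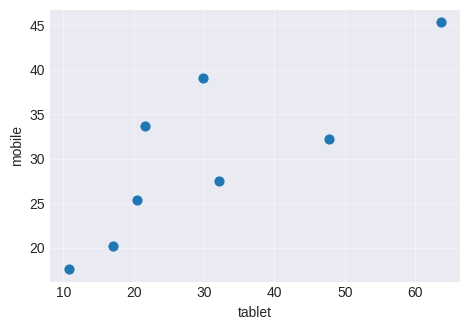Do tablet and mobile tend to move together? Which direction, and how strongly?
positive, strong

Points are positively correlated; strong (|r| ≈ 0.8).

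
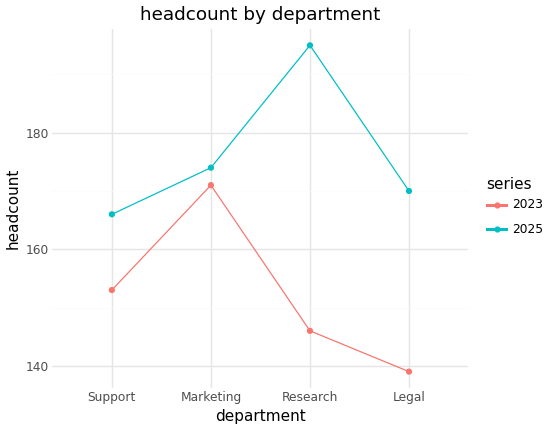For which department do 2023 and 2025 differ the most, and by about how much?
Research: 2023 ≈ 145, 2025 ≈ 195 → gap ≈ 50. Next-largest (Legal) is only ≈ 30.

Research, ≈ 50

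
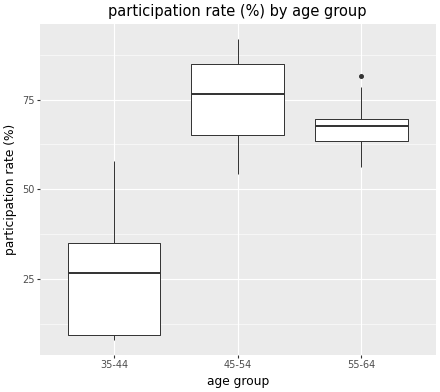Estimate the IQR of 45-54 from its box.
≈ 20

Q3 ≈ 85, Q1 ≈ 65; IQR ≈ 20.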